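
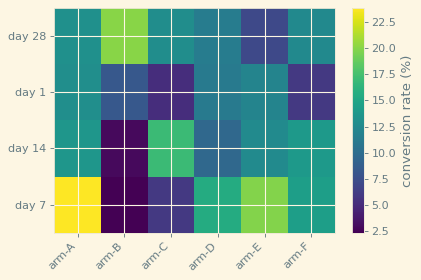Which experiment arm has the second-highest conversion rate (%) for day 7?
Top 3 for day 7: arm-A ≈ 24, arm-E ≈ 20, arm-D ≈ 16.

arm-E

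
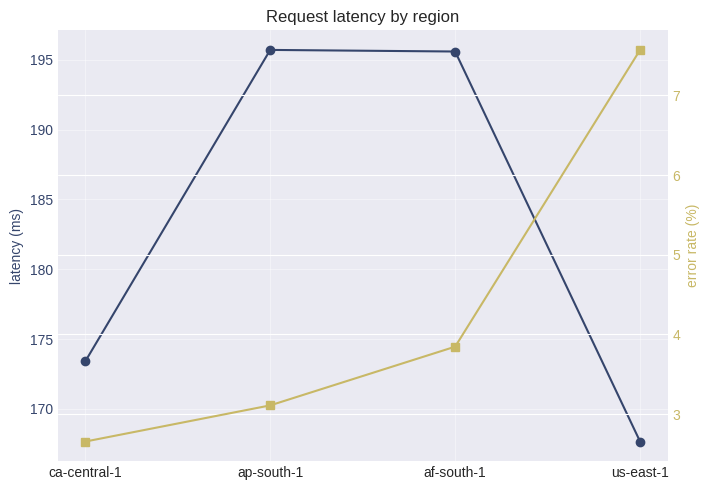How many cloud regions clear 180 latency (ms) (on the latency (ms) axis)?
2

Above 180: ap-south-1, af-south-1.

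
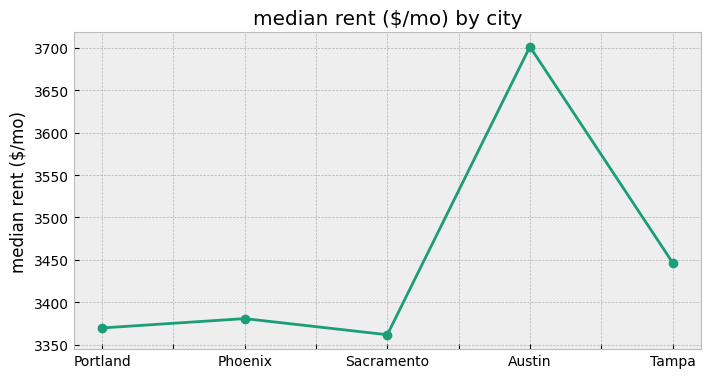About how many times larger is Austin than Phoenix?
≈ 1.09×

Austin ≈ 3700, Phoenix ≈ 3400; 3700/3400 ≈ 1.09.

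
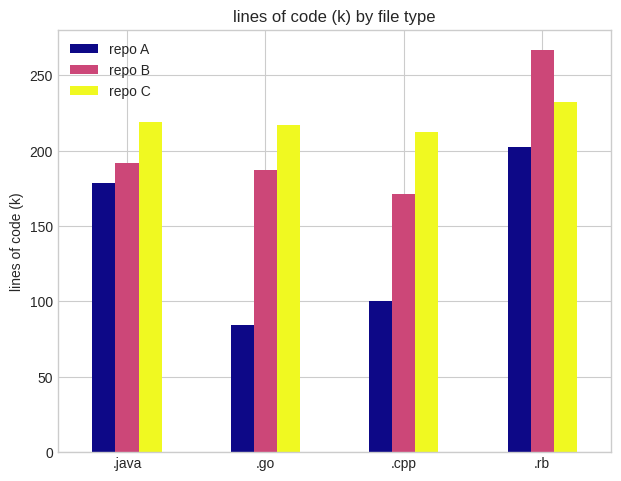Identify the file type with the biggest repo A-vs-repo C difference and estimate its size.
.go, ≈ 150 k

.go: repo A ≈ 75, repo C ≈ 225 → gap ≈ 150. Next-largest (.cpp) is only ≈ 100.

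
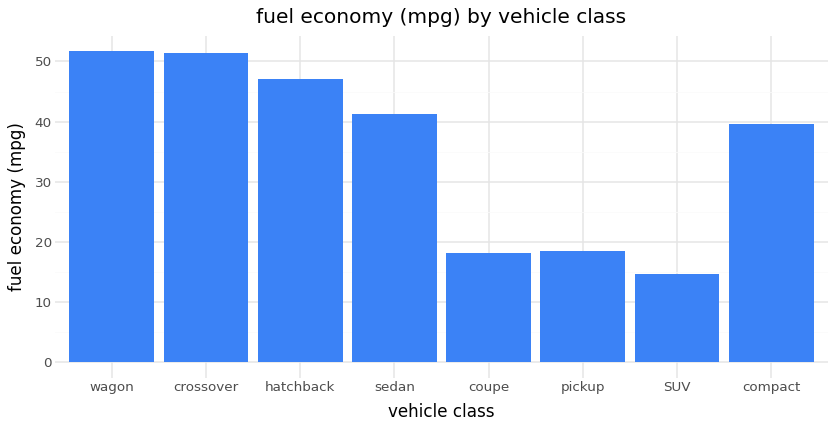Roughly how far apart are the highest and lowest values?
Max wagon ≈ 50, min SUV ≈ 15; range ≈ 35.

≈ 35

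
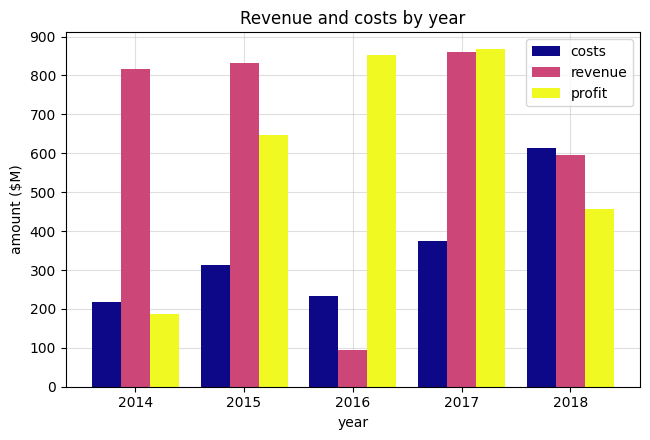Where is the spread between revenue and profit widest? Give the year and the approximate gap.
2016: revenue ≈ 100, profit ≈ 900 → gap ≈ 800. Next-largest (2014) is only ≈ 600.

2016, ≈ 800 $M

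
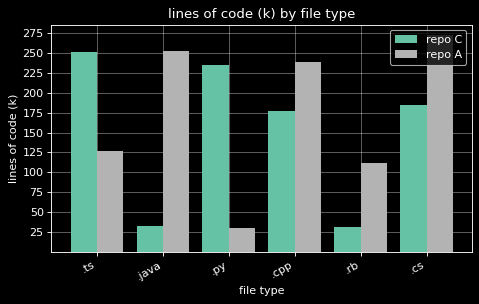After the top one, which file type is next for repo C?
Top 3 for repo C: .ts ≈ 250, .py ≈ 225, .cs ≈ 175.

.py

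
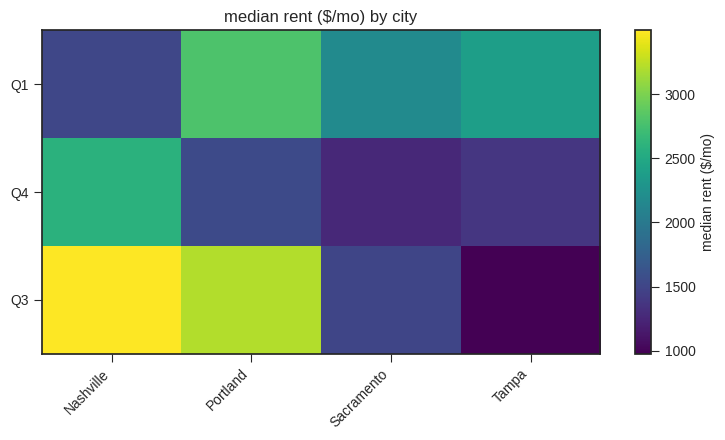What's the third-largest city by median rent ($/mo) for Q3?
Sacramento

Top 4 for Q3: Nashville ≈ 3500, Portland ≈ 3000, Sacramento ≈ 1500, Tampa ≈ 1000.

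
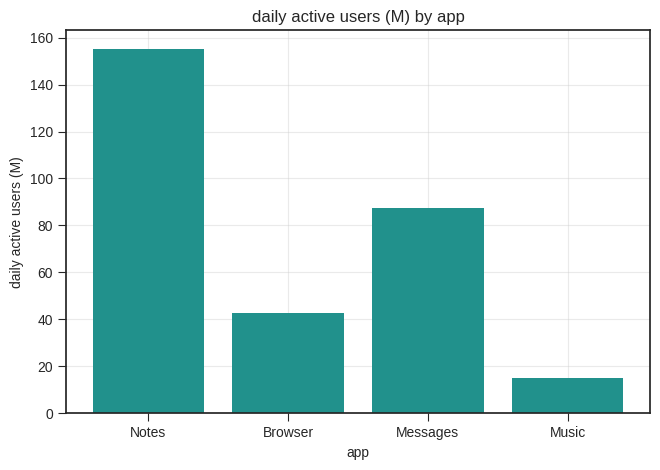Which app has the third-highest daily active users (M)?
Top 4: Notes ≈ 160, Messages ≈ 80, Browser ≈ 40, Music ≈ 20.

Browser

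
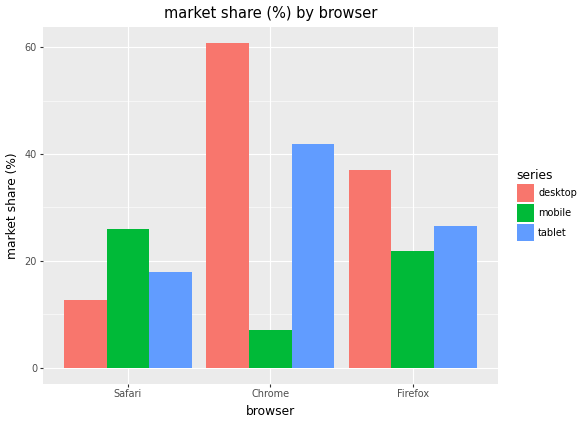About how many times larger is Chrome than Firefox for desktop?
≈ 1.5×

Chrome ≈ 60, Firefox ≈ 40; 60/40 ≈ 1.5.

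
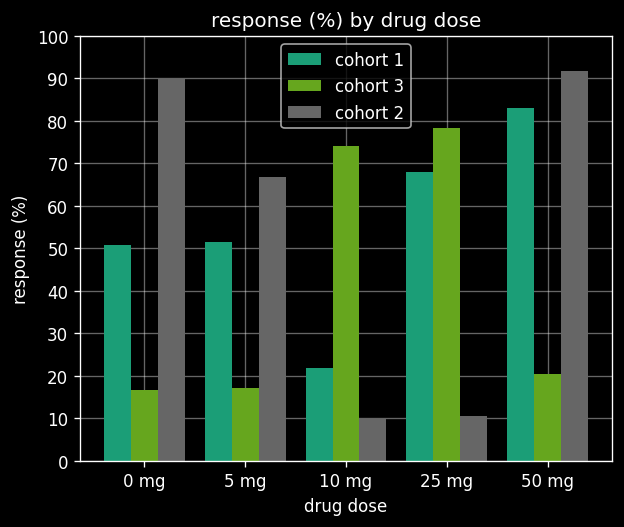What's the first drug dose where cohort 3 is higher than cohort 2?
10 mg

5 mg: cohort 3 ≈ 20 vs cohort 2 ≈ 70 (not yet); 10 mg: cohort 3 ≈ 70 vs cohort 2 ≈ 10 (first crossover).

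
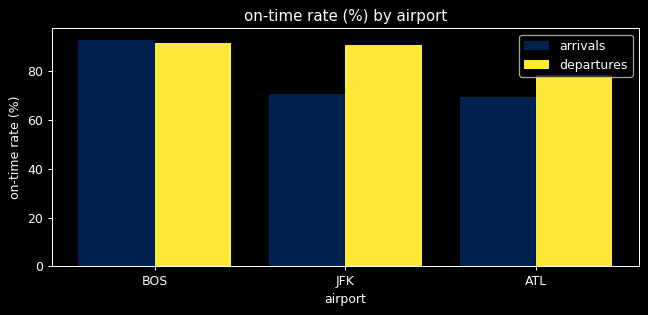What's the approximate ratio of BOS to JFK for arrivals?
BOS ≈ 90, JFK ≈ 70; 90/70 ≈ 1.29.

≈ 1.29×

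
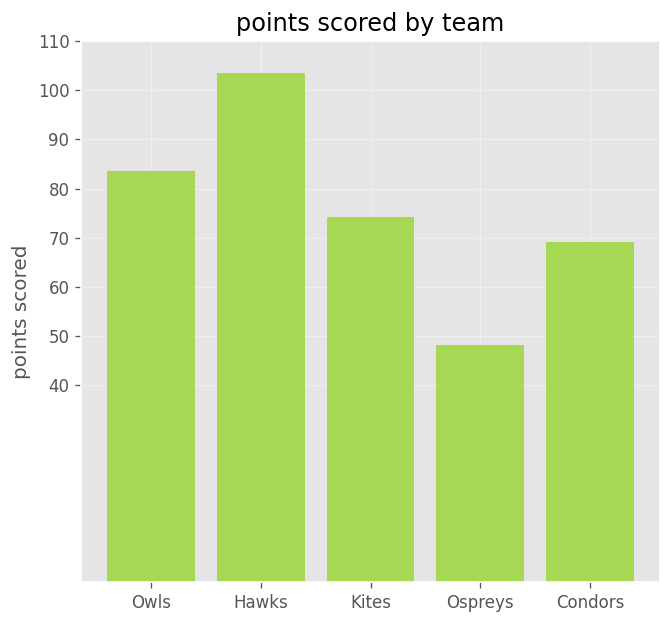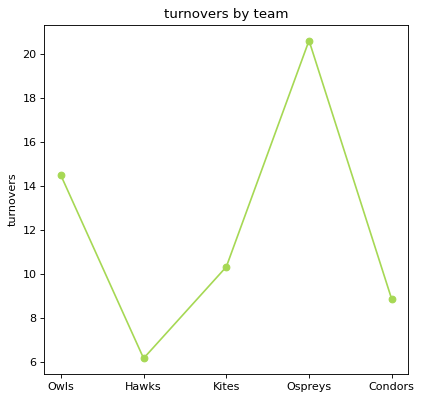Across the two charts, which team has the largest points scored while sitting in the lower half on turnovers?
Hawks

Chart 2 median turnovers ≈ 10; below-median teams: Hawks, Condors. Among those, Hawks has the highest points scored (≈ 100).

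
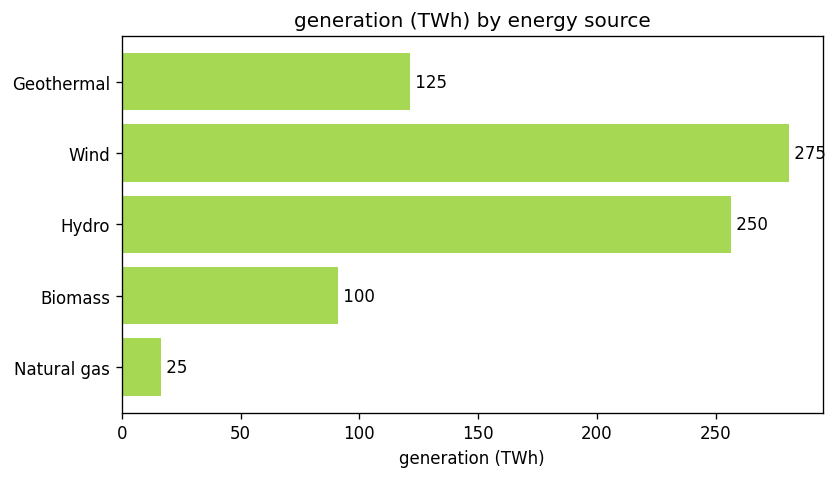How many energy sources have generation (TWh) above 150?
2

Above 150: Wind, Hydro.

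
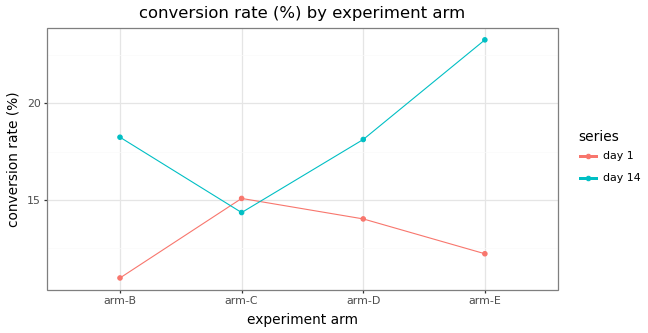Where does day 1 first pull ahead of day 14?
arm-C

arm-B: day 1 ≈ 10 vs day 14 ≈ 18 (not yet); arm-C: day 1 ≈ 16 vs day 14 ≈ 14 (first crossover).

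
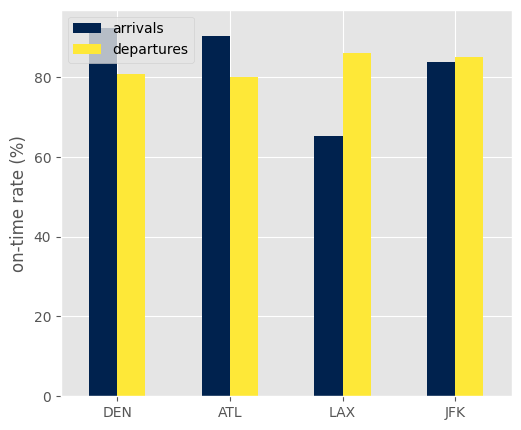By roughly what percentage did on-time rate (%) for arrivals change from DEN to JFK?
DEN ≈ 90, JFK ≈ 80; (80 − 90) / 90 ≈ -11.1%.

≈ -11.1%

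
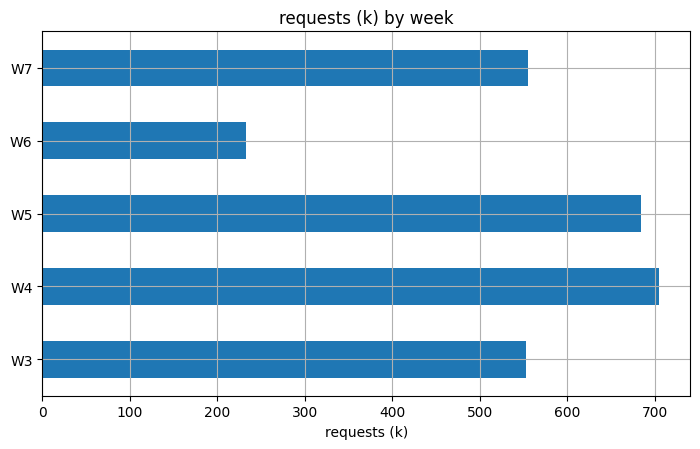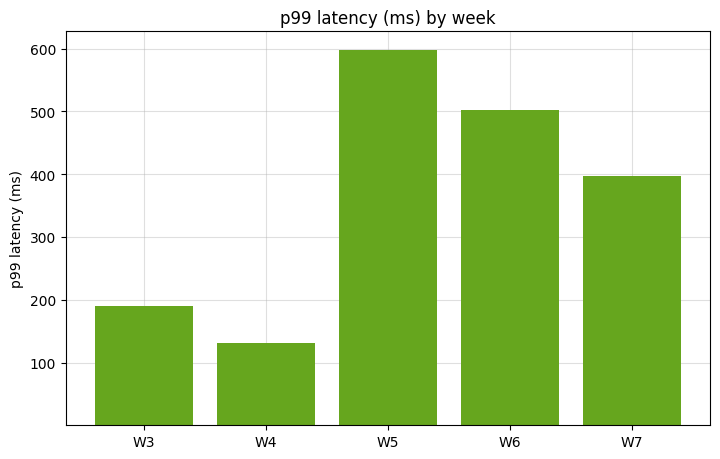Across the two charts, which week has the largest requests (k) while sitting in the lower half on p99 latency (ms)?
Chart 2 median p99 latency (ms) ≈ 400; below-median weeks: W3, W4. Among those, W4 has the highest requests (k) (≈ 700).

W4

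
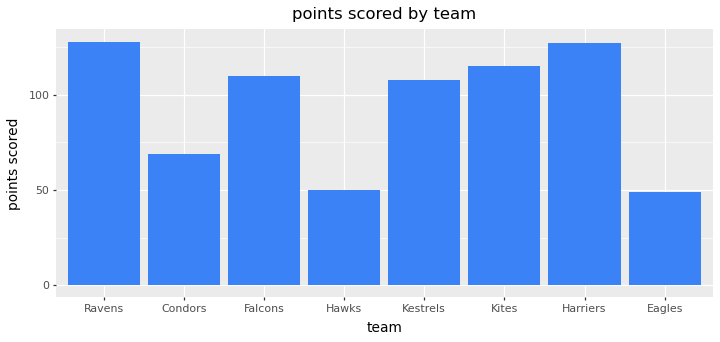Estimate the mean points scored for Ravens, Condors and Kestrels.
(120 + 60 + 100) / 3 ≈ 93.

≈ 93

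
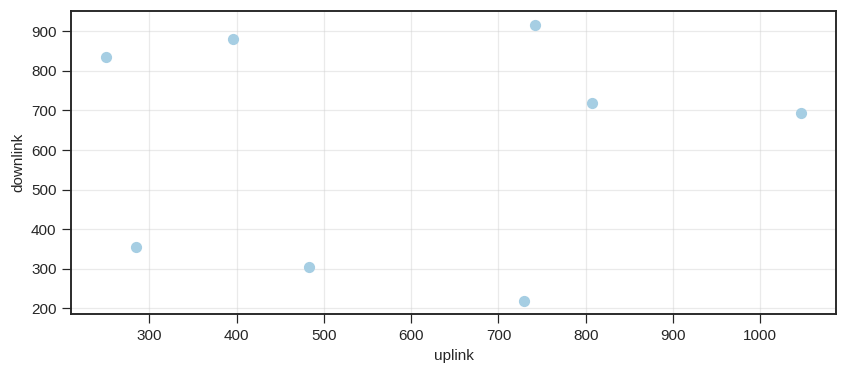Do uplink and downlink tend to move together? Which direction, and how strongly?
Points are roughly uncorrelated; weak (|r| ≈ 0.1).

no clear correlation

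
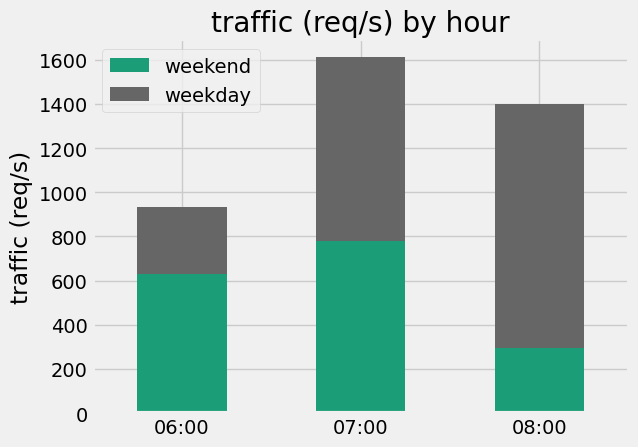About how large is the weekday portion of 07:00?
≈ 800

weekday top ≈ 1600, bottom ≈ 800; segment ≈ 800.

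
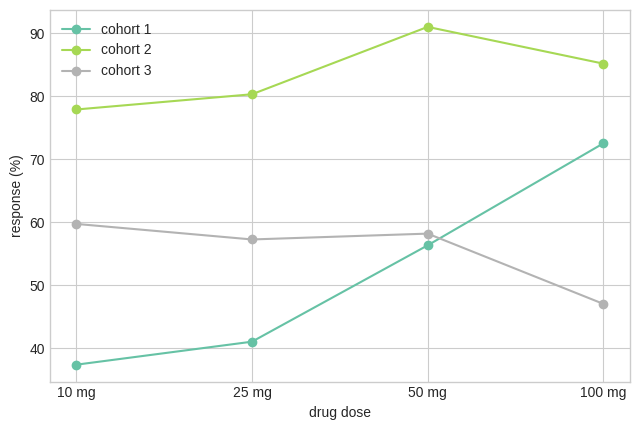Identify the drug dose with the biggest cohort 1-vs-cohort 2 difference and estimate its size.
10 mg, ≈ 45 %

10 mg: cohort 1 ≈ 35, cohort 2 ≈ 80 → gap ≈ 45. Next-largest (25 mg) is only ≈ 40.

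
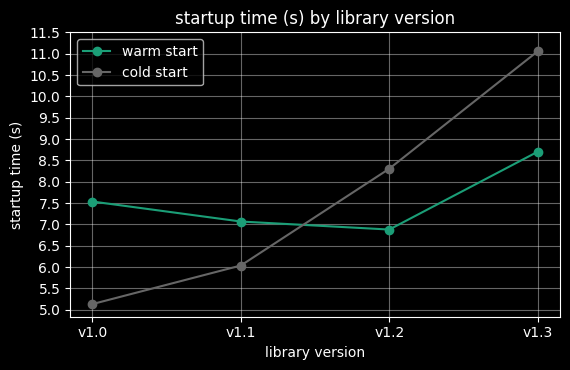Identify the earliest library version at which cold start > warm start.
v1.2

v1.1: cold start ≈ 6.0 vs warm start ≈ 7.0 (not yet); v1.2: cold start ≈ 8.5 vs warm start ≈ 7.0 (first crossover).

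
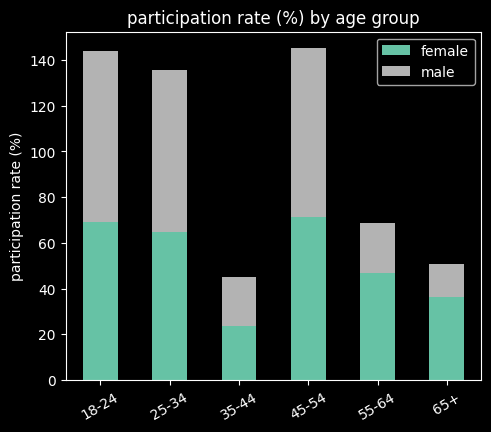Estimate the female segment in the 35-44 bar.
female top ≈ 20, bottom ≈ 0; segment ≈ 20.

≈ 20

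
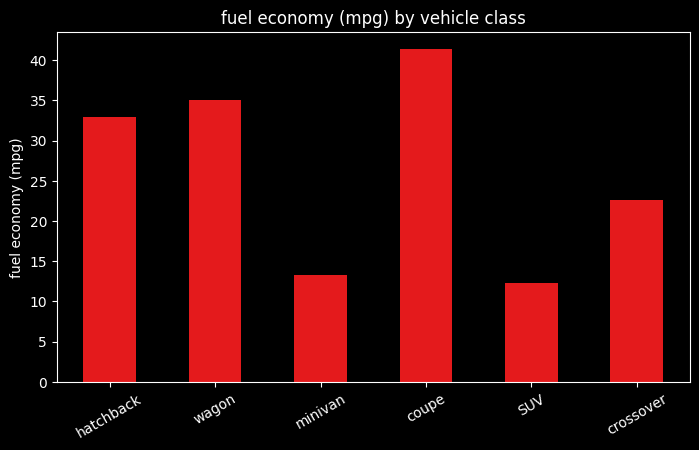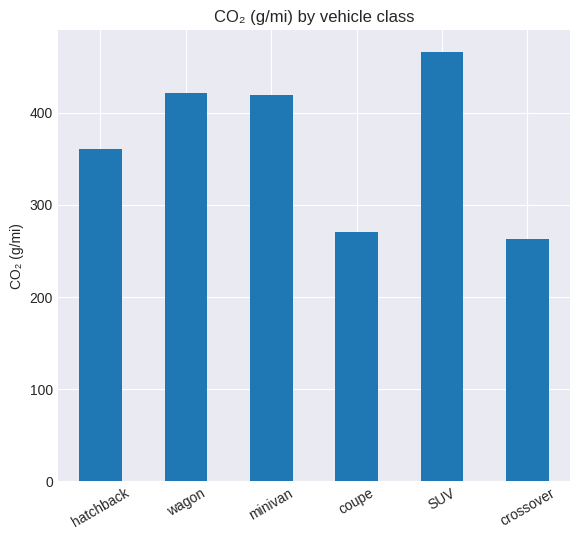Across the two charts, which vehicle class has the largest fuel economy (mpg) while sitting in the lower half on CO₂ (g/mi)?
Chart 2 median CO₂ (g/mi) ≈ 400; below-median vehicle classes: hatchback, coupe, crossover. Among those, coupe has the highest fuel economy (mpg) (≈ 40).

coupe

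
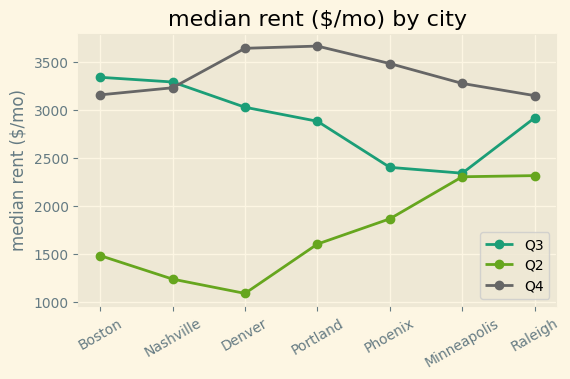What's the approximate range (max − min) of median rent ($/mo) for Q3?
≈ 1000

Max Boston ≈ 3500, min Minneapolis ≈ 2500; range ≈ 1000.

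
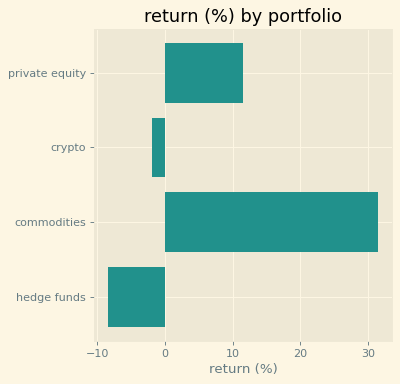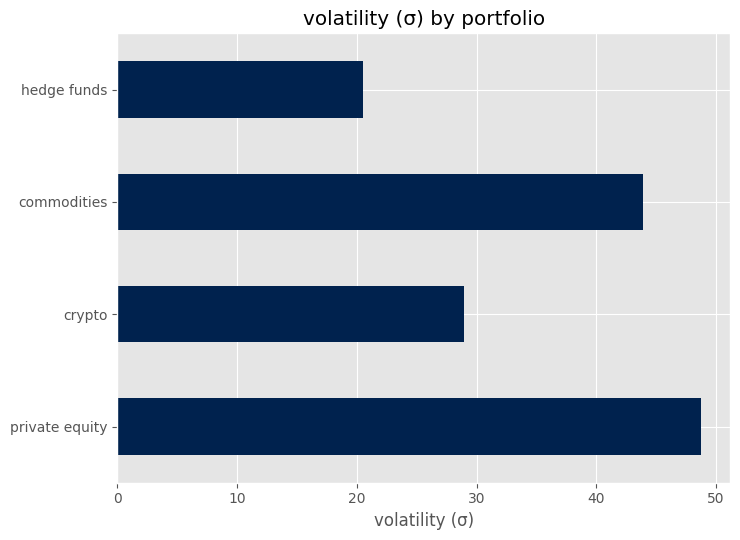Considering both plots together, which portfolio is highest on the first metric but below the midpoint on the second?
Chart 2 median volatility (σ) ≈ 35; below-median portfolios: crypto, hedge funds. Among those, crypto has the highest return (%) (≈ 0).

crypto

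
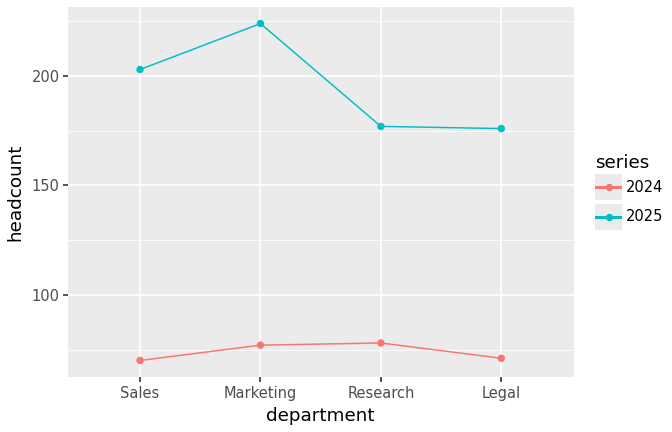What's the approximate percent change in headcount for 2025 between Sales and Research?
≈ -10%

Sales ≈ 200, Research ≈ 180; (180 − 200) / 200 ≈ -10%.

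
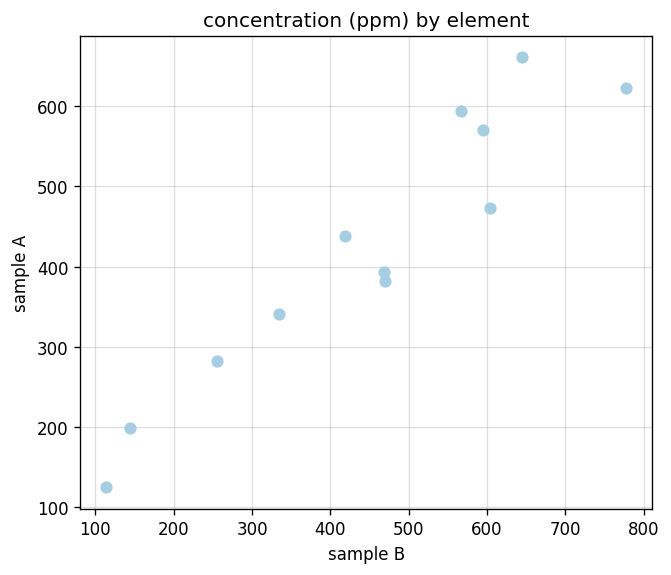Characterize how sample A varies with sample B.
positive, strong

Points are positively correlated; strong (|r| ≈ 0.9).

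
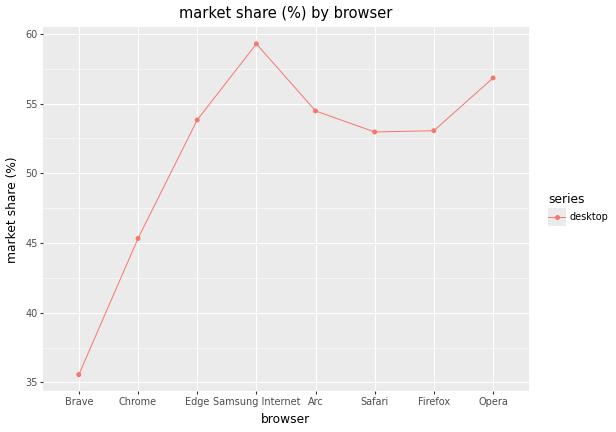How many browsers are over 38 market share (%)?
7

Above 38: Chrome, Edge, Samsung Internet, Arc, Safari, Firefox, Opera.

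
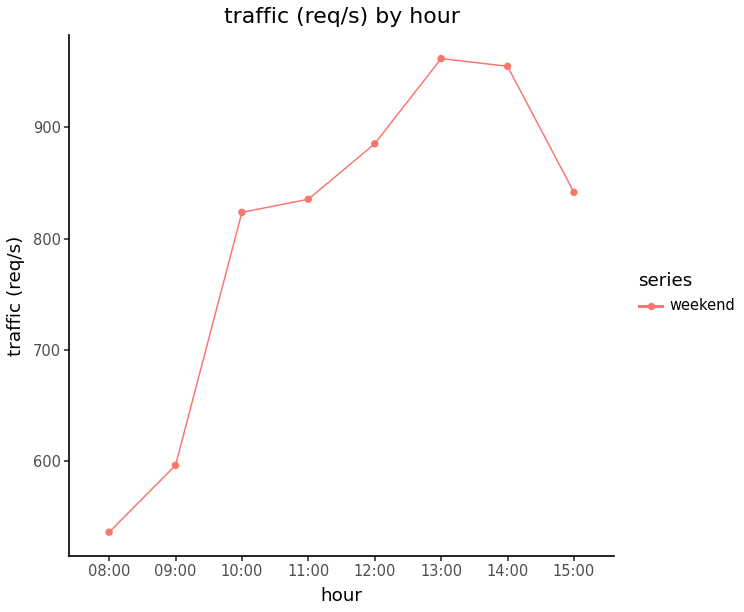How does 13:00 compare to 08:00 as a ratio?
≈ 1.73×

13:00 ≈ 950, 08:00 ≈ 550; 950/550 ≈ 1.73.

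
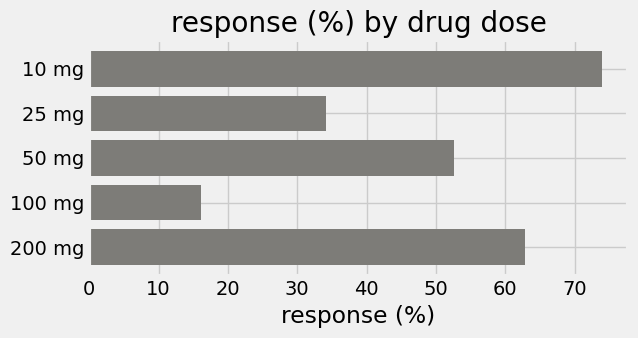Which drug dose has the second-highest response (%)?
200 mg

Top 3: 10 mg ≈ 70, 200 mg ≈ 60, 50 mg ≈ 50.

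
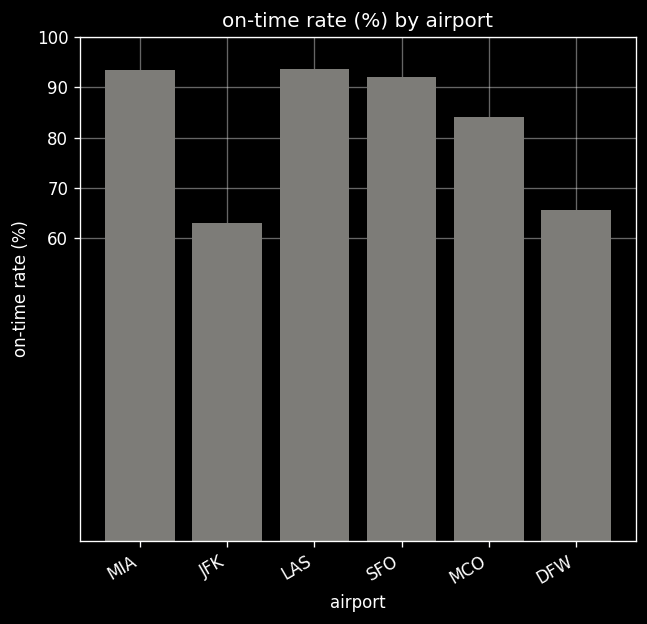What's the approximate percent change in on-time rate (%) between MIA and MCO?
MIA ≈ 90, MCO ≈ 80; (80 − 90) / 90 ≈ -11.1%.

≈ -11.1%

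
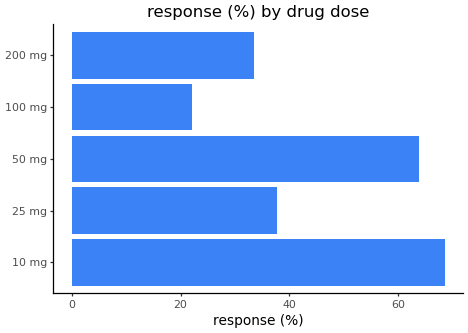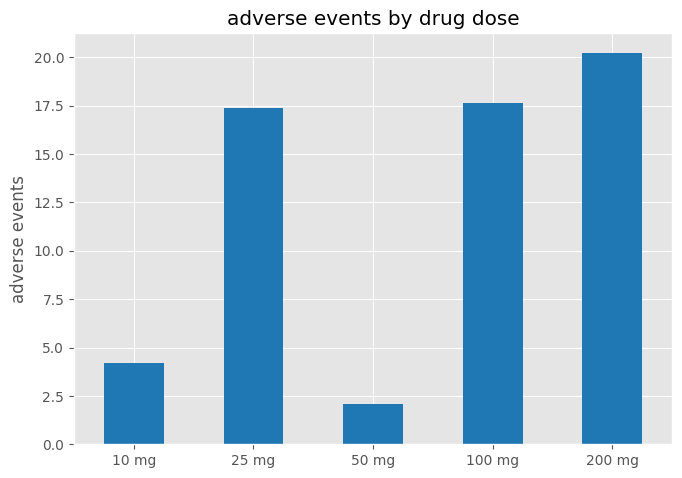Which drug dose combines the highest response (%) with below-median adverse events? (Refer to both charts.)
10 mg

Chart 2 median adverse events ≈ 18; below-median drug doses: 10 mg, 50 mg. Among those, 10 mg has the highest response (%) (≈ 70).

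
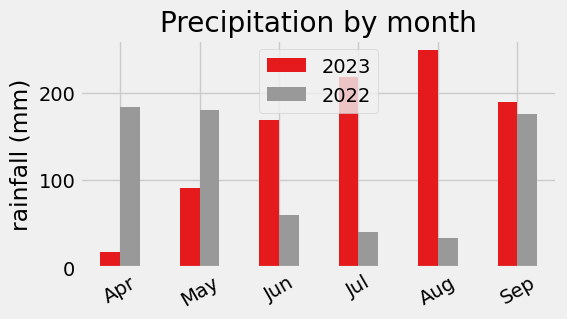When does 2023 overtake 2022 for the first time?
May: 2023 ≈ 100 vs 2022 ≈ 175 (not yet); Jun: 2023 ≈ 175 vs 2022 ≈ 50 (first crossover).

Jun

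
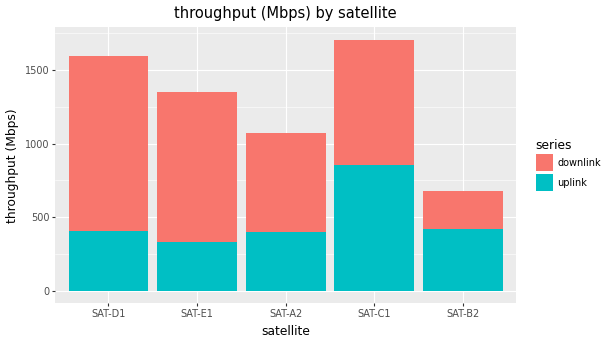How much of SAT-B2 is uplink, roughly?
uplink top ≈ 400, bottom ≈ 0; segment ≈ 400.

≈ 400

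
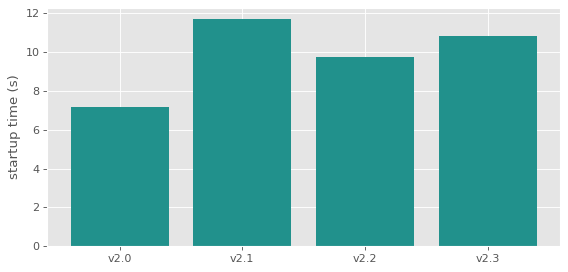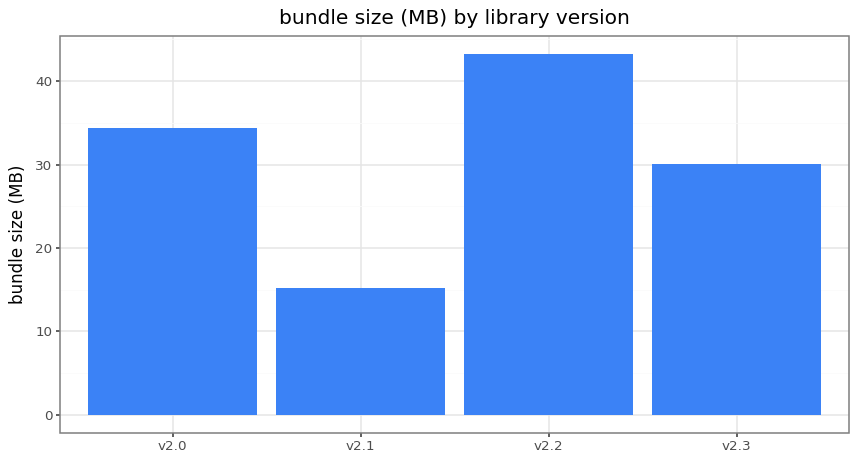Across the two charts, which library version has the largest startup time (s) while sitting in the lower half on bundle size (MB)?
Chart 2 median bundle size (MB) ≈ 30; below-median library versions: v2.1, v2.3. Among those, v2.1 has the highest startup time (s) (≈ 12).

v2.1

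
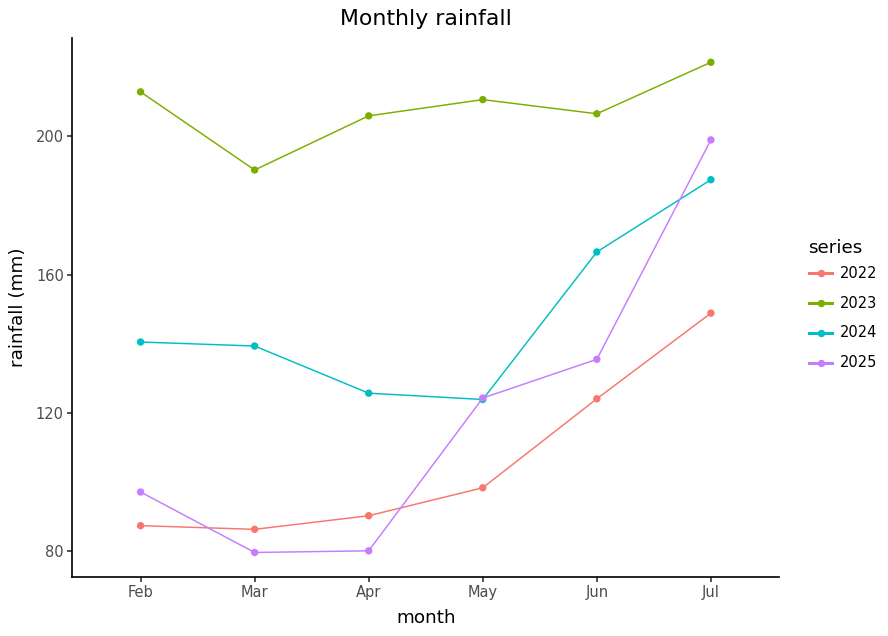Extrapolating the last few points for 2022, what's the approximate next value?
≈ 160

Last three: 100, 120, 140 → slope ≈ 20/step → next ≈ 160.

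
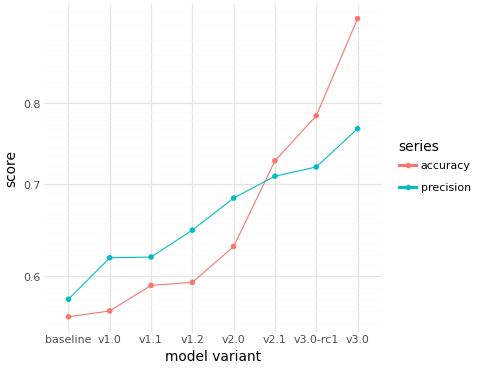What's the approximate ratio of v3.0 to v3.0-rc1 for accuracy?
v3.0 ≈ 0.90, v3.0-rc1 ≈ 0.80; 0.90/0.80 ≈ 1.12.

≈ 1.12×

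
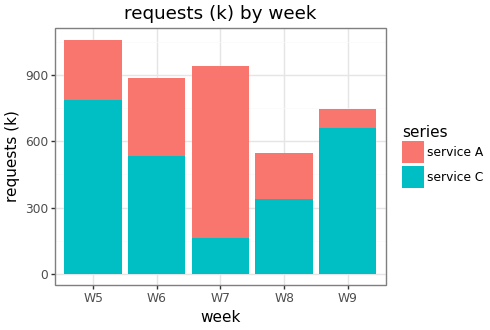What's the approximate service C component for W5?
≈ 800

service C top ≈ 800, bottom ≈ 0; segment ≈ 800.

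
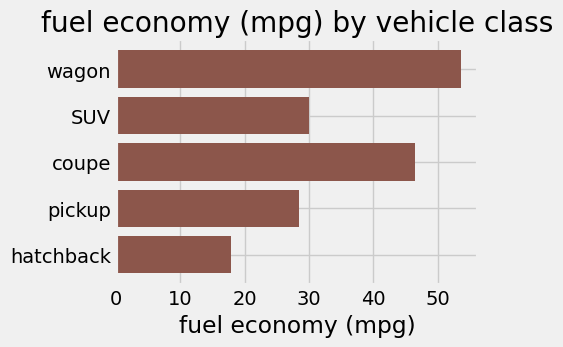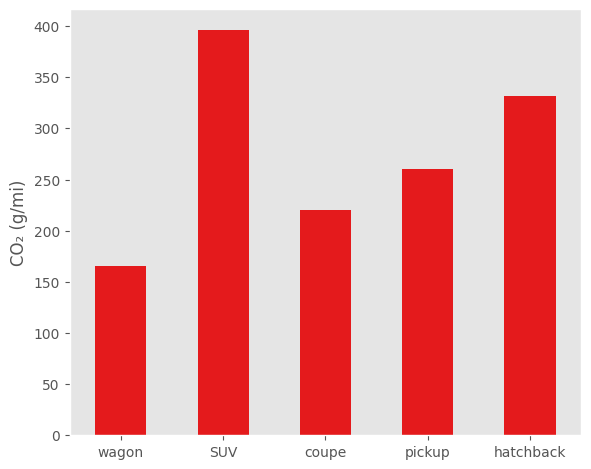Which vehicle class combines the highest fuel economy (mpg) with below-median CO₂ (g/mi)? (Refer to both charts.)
wagon

Chart 2 median CO₂ (g/mi) ≈ 250; below-median vehicle classes: wagon, coupe. Among those, wagon has the highest fuel economy (mpg) (≈ 55).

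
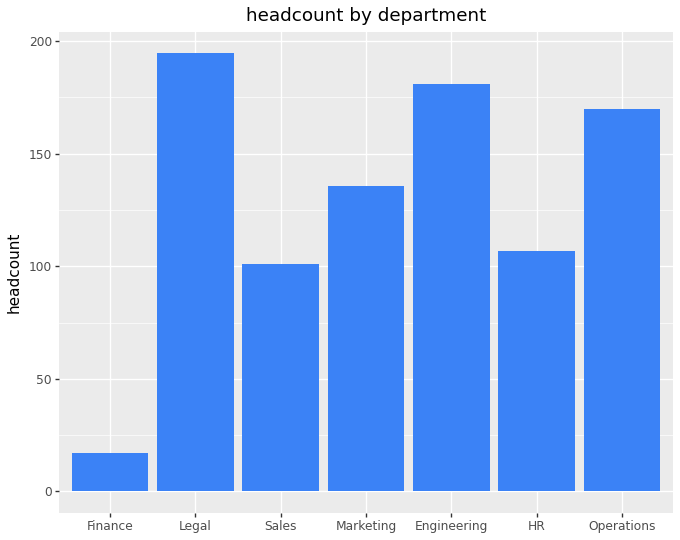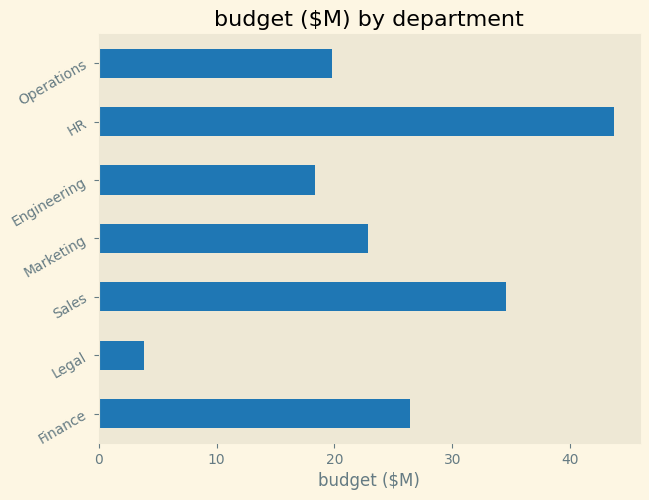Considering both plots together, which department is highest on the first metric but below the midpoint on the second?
Legal

Chart 2 median budget ($M) ≈ 25; below-median departments: Legal, Engineering, Operations. Among those, Legal has the highest headcount (≈ 200).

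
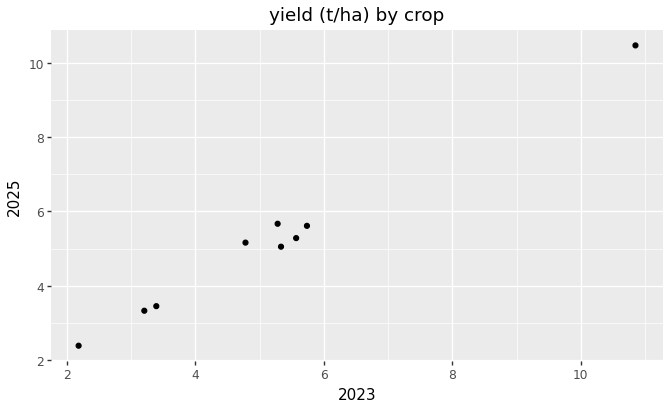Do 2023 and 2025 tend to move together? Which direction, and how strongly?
positive, strong

Points are positively correlated; strong (|r| ≈ 1.0).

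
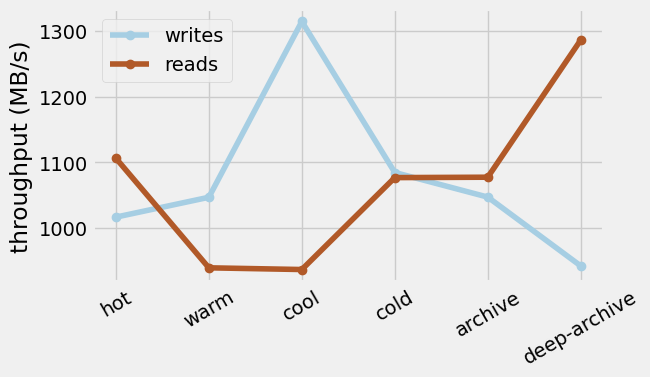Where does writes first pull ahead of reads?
warm

hot: writes ≈ 1000 vs reads ≈ 1100 (not yet); warm: writes ≈ 1050 vs reads ≈ 950 (first crossover).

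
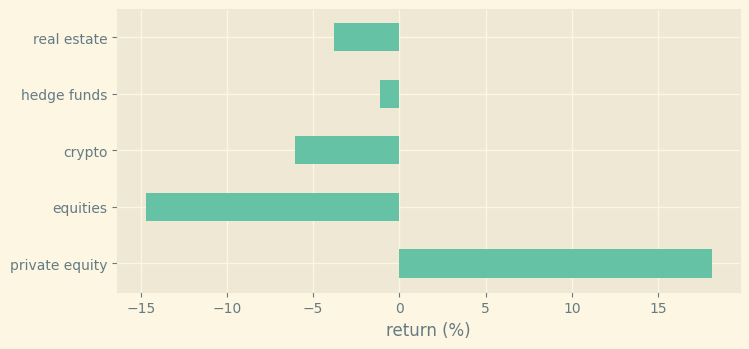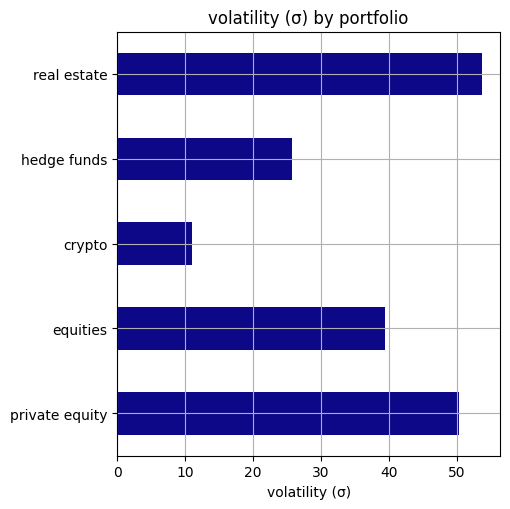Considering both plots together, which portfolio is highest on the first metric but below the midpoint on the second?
Chart 2 median volatility (σ) ≈ 40; below-median portfolios: crypto, hedge funds. Among those, hedge funds has the highest return (%) (≈ -2).

hedge funds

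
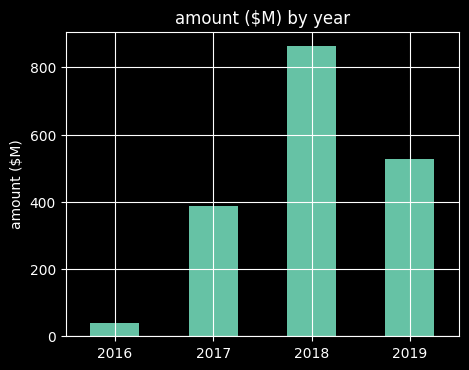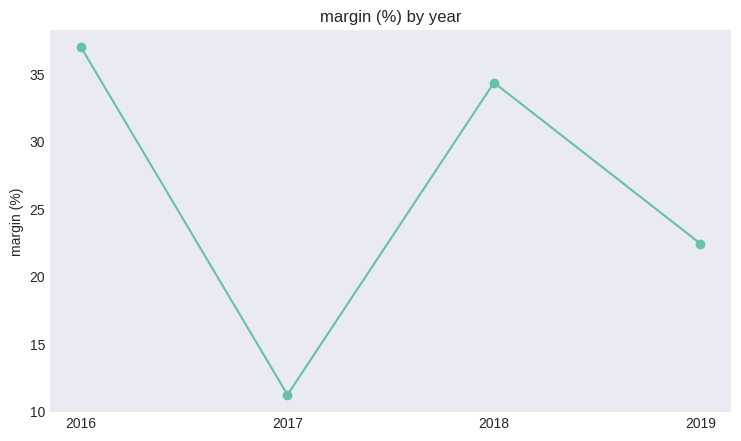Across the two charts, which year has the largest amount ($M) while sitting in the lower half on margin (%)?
Chart 2 median margin (%) ≈ 30; below-median years: 2017, 2019. Among those, 2019 has the highest amount ($M) (≈ 500).

2019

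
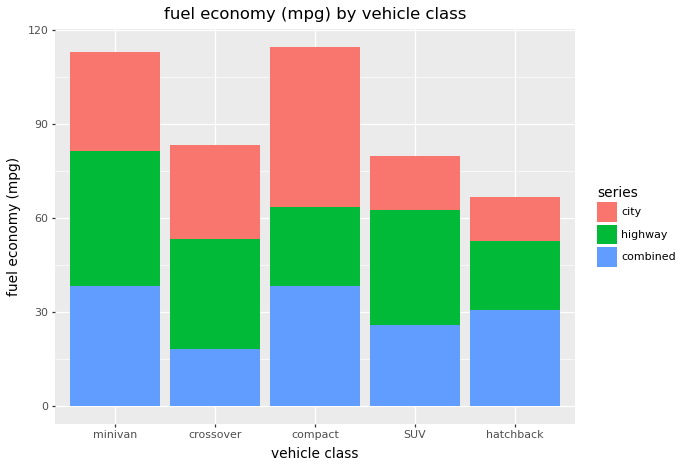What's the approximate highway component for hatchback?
highway top ≈ 50, bottom ≈ 30; segment ≈ 20.

≈ 20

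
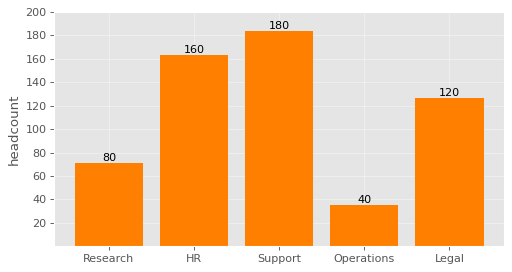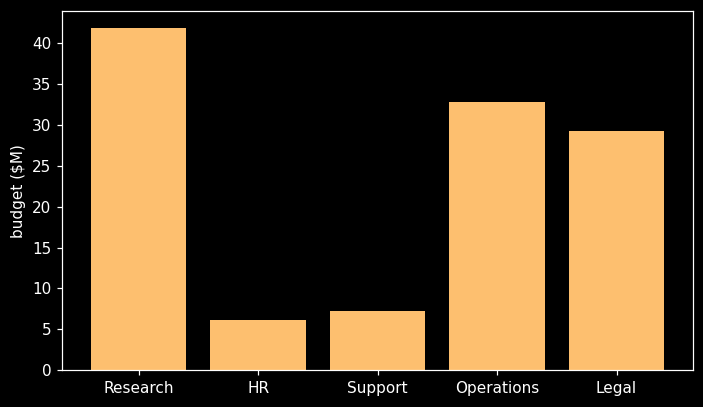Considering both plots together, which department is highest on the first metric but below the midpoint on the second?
Support

Chart 2 median budget ($M) ≈ 30; below-median departments: HR, Support. Among those, Support has the highest headcount (≈ 180).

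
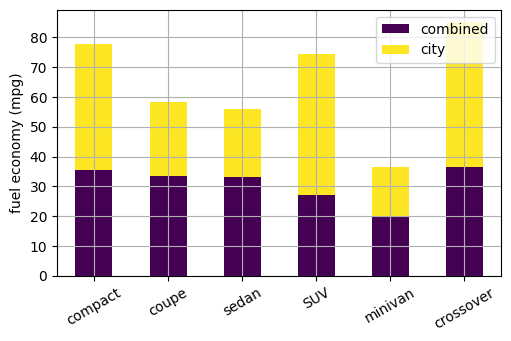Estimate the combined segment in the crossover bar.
combined top ≈ 40, bottom ≈ 0; segment ≈ 40.

≈ 40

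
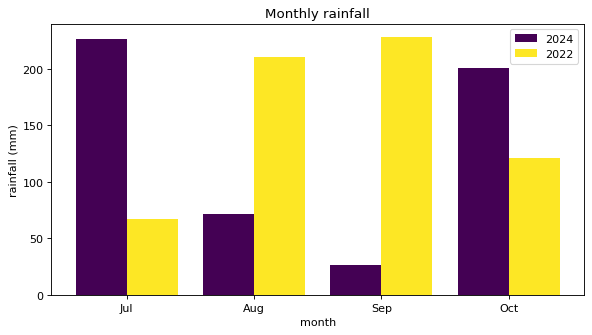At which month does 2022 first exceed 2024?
Jul: 2022 ≈ 60 vs 2024 ≈ 220 (not yet); Aug: 2022 ≈ 220 vs 2024 ≈ 80 (first crossover).

Aug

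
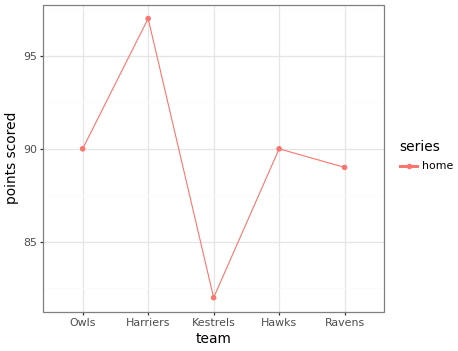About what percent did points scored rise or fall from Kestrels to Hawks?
≈ +9.8%

Kestrels ≈ 82, Hawks ≈ 90; (90 − 82) / 82 ≈ +9.8%.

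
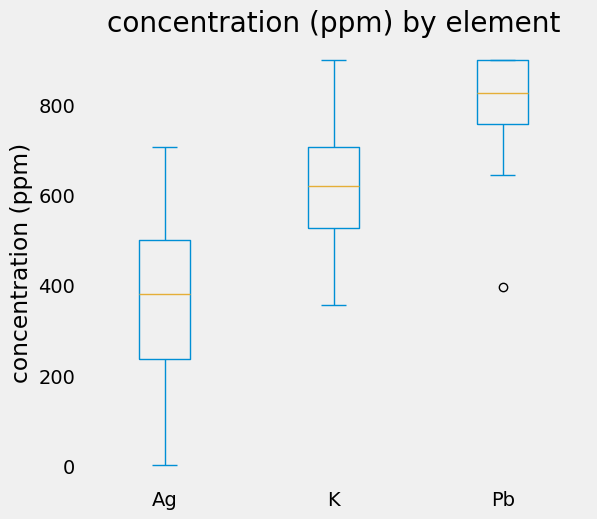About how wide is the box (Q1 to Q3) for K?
Q3 ≈ 700, Q1 ≈ 550; IQR ≈ 150.

≈ 150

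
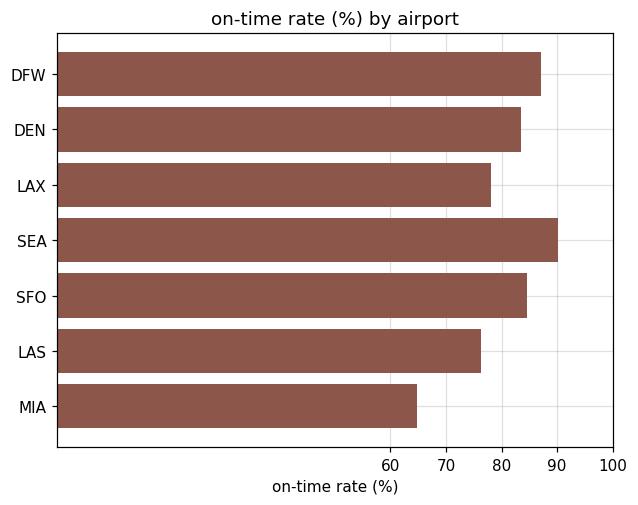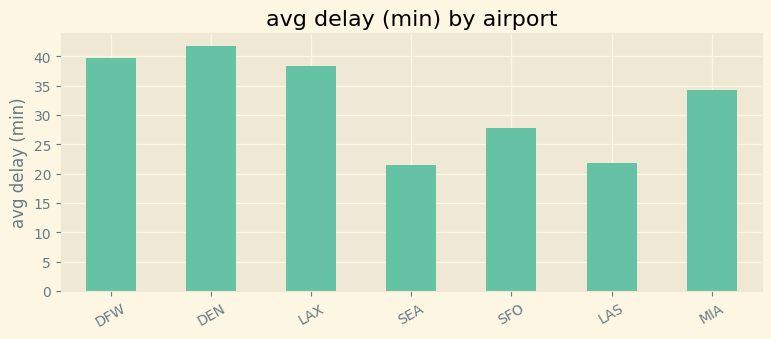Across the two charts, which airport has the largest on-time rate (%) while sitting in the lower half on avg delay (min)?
Chart 2 median avg delay (min) ≈ 35; below-median airports: SEA, SFO, LAS. Among those, SEA has the highest on-time rate (%) (≈ 90).

SEA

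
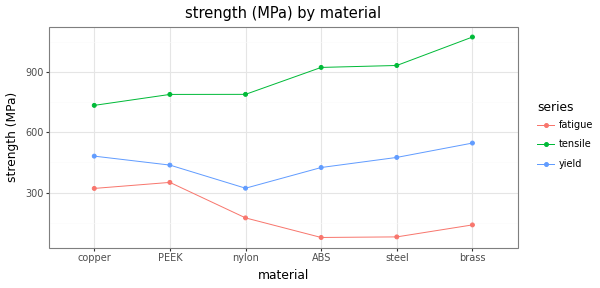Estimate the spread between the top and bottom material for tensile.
Max brass ≈ 1100, min copper ≈ 700; range ≈ 400.

≈ 400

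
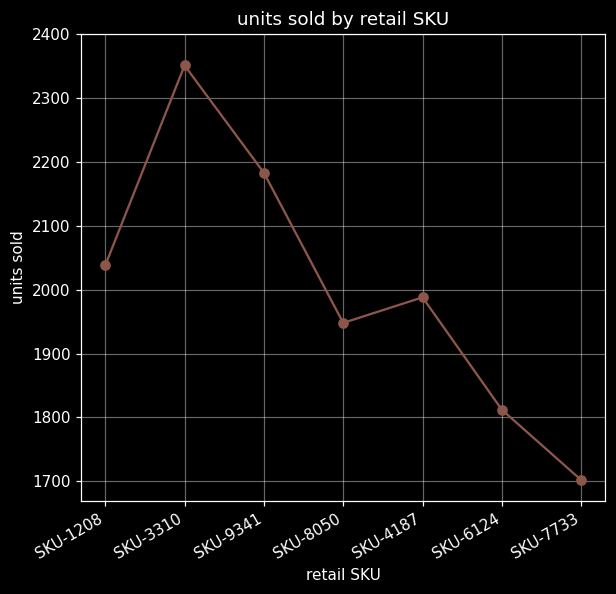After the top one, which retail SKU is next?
SKU-9341

Top 3: SKU-3310 ≈ 2400, SKU-9341 ≈ 2200, SKU-1208 ≈ 2000.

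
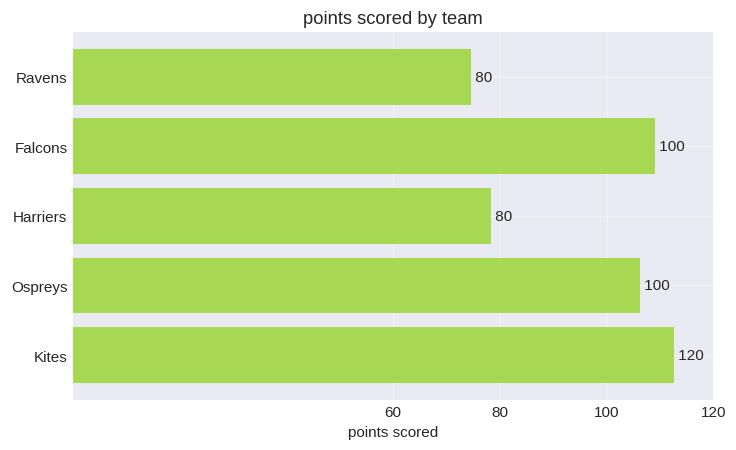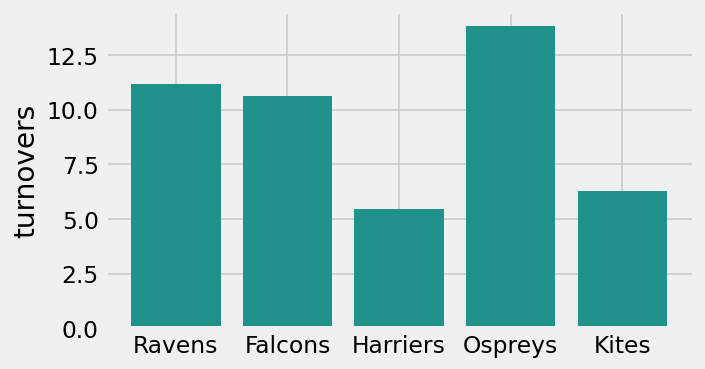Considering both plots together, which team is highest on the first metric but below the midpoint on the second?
Kites

Chart 2 median turnovers ≈ 10; below-median teams: Harriers, Kites. Among those, Kites has the highest points scored (≈ 120).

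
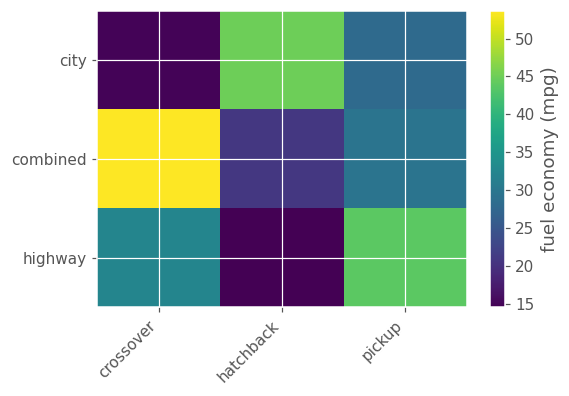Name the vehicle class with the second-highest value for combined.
Top 3 for combined: crossover ≈ 55, pickup ≈ 30, hatchback ≈ 20.

pickup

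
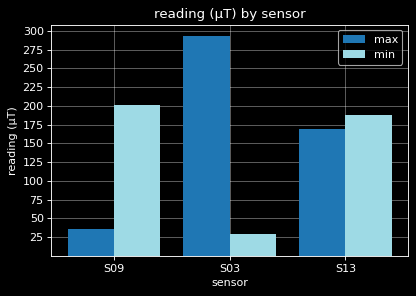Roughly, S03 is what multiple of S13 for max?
S03 ≈ 300, S13 ≈ 175; 300/175 ≈ 1.71.

≈ 1.71×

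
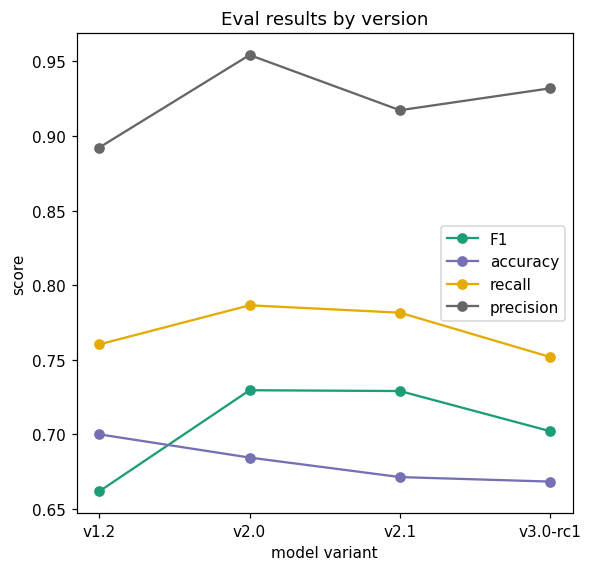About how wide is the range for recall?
≈ 0.05

Max v2.0 ≈ 0.80, min v3.0-rc1 ≈ 0.75; range ≈ 0.05.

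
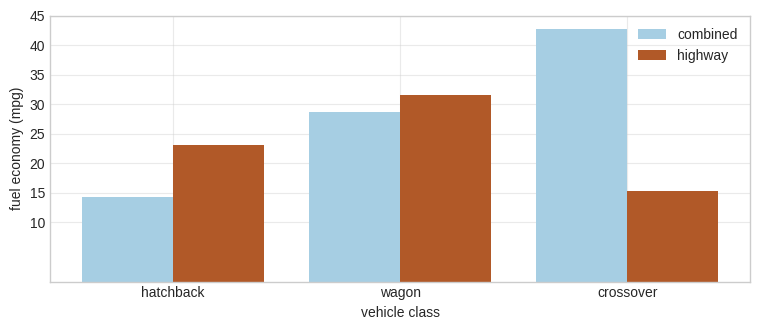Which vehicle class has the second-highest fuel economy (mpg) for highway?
Top 3 for highway: wagon ≈ 30, hatchback ≈ 25, crossover ≈ 15.

hatchback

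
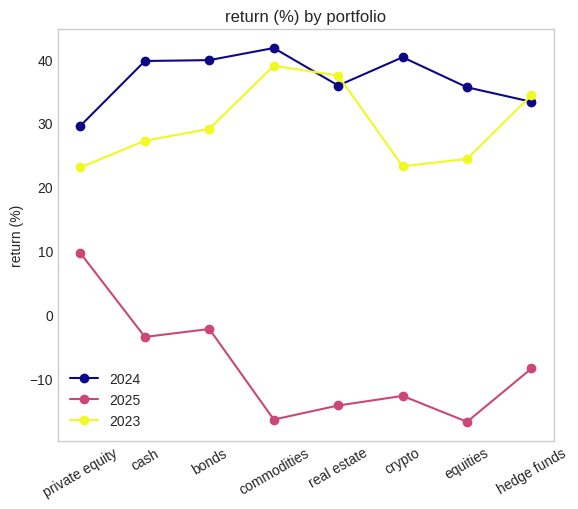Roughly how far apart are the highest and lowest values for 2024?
≈ 10

Max commodities ≈ 40, min private equity ≈ 30; range ≈ 10.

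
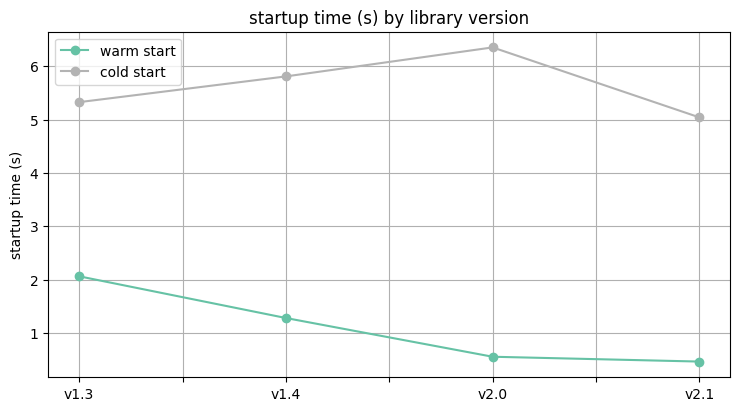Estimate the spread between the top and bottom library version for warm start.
≈ 1.5

Max v1.3 ≈ 2.0, min v2.1 ≈ 0.5; range ≈ 1.5.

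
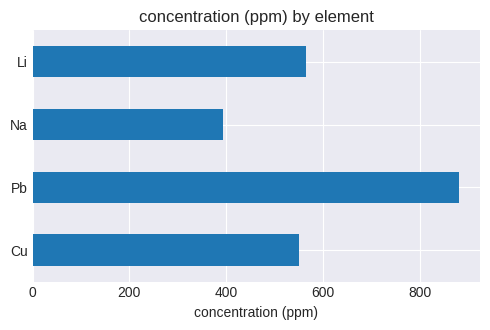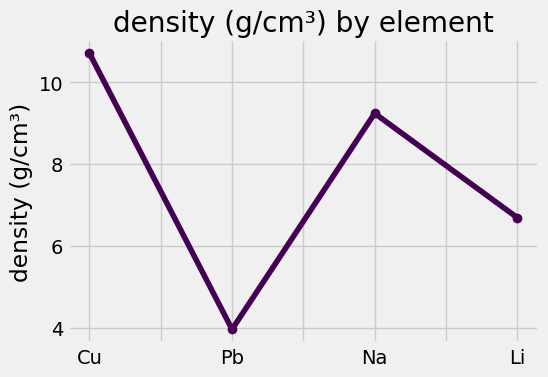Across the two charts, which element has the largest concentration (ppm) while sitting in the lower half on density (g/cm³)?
Chart 2 median density (g/cm³) ≈ 8; below-median elements: Pb, Li. Among those, Pb has the highest concentration (ppm) (≈ 900).

Pb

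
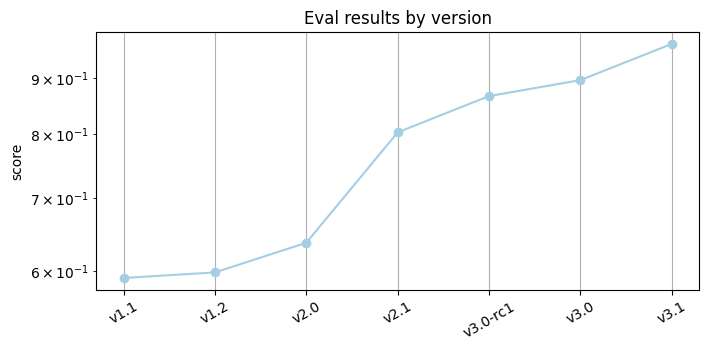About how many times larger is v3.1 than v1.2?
≈ 1.58×

v3.1 ≈ 0.95, v1.2 ≈ 0.60; 0.95/0.60 ≈ 1.58.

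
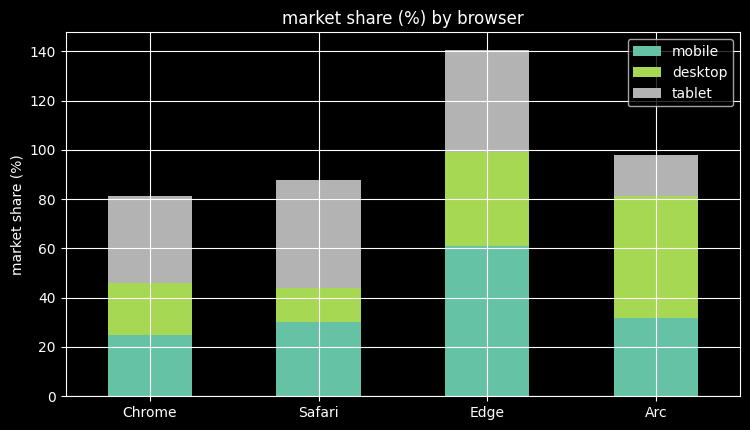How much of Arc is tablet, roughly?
tablet top ≈ 100, bottom ≈ 80; segment ≈ 20.

≈ 20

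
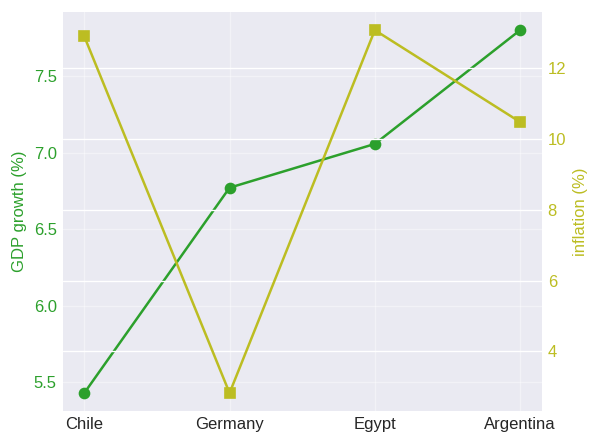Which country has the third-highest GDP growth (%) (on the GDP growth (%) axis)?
Germany

Top 4 (on the GDP growth (%) axis): Argentina ≈ 7.8, Egypt ≈ 7.0, Germany ≈ 6.8, Chile ≈ 5.4.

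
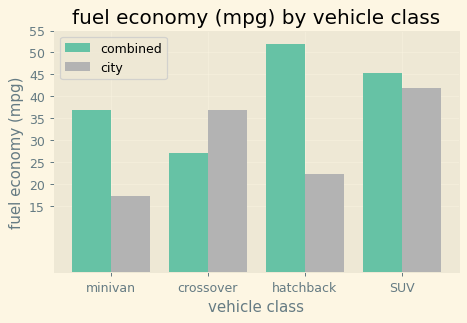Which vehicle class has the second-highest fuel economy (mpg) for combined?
SUV

Top 3 for combined: hatchback ≈ 50, SUV ≈ 45, minivan ≈ 35.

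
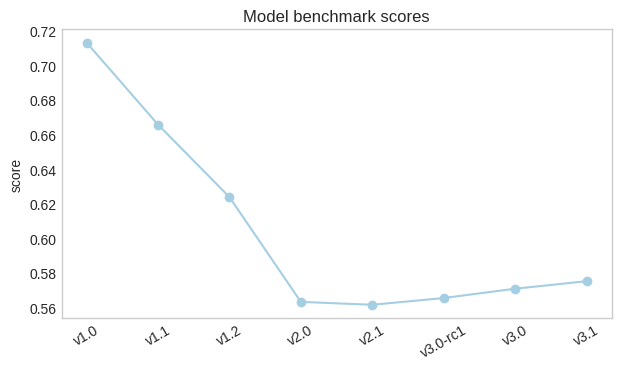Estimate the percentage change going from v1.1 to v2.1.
v1.1 ≈ 0.66, v2.1 ≈ 0.56; (0.56 − 0.66) / 0.66 ≈ -15.2%.

≈ -15.2%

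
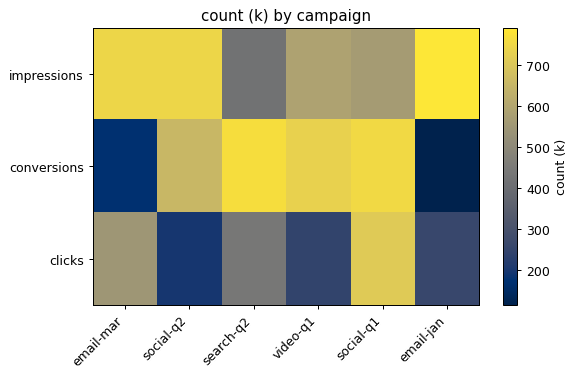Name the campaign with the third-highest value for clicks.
Top 4 for clicks: social-q1 ≈ 700, email-mar ≈ 500, search-q2 ≈ 400, email-jan ≈ 300.

search-q2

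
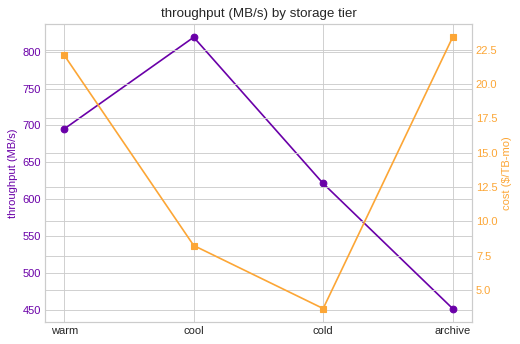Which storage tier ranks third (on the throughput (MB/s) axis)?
Top 4 (on the throughput (MB/s) axis): cool ≈ 800, warm ≈ 700, cold ≈ 600, archive ≈ 450.

cold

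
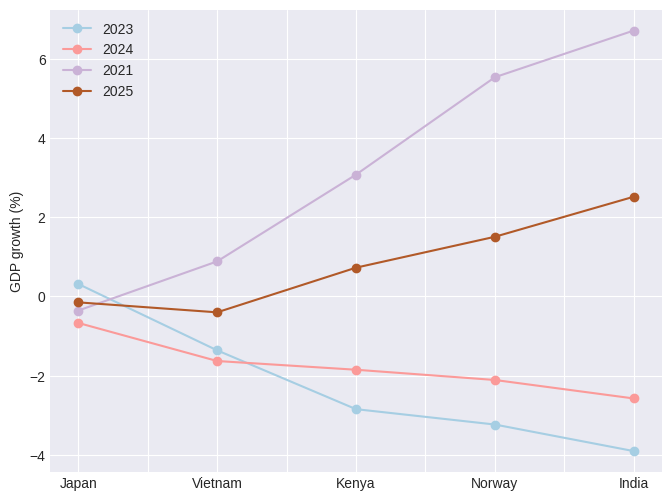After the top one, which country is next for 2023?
Vietnam

Top 3 for 2023: Japan ≈ 0, Vietnam ≈ -1, Kenya ≈ -3.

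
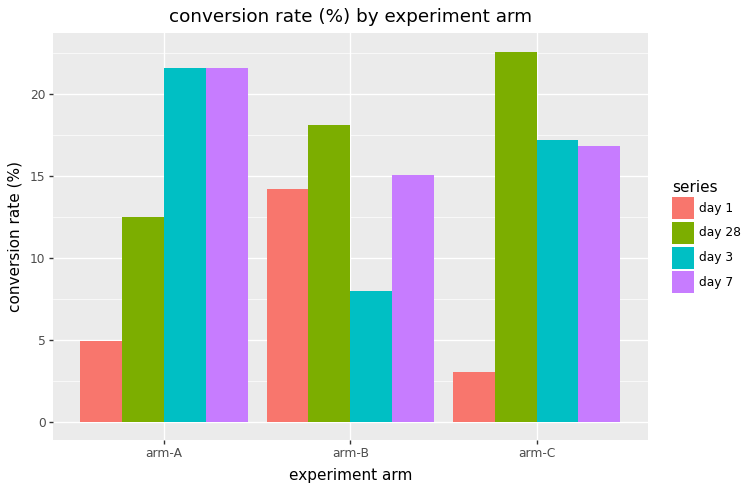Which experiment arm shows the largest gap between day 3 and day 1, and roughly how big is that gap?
arm-A, ≈ 18 %

arm-A: day 3 ≈ 22, day 1 ≈ 4 → gap ≈ 18. Next-largest (arm-C) is only ≈ 14.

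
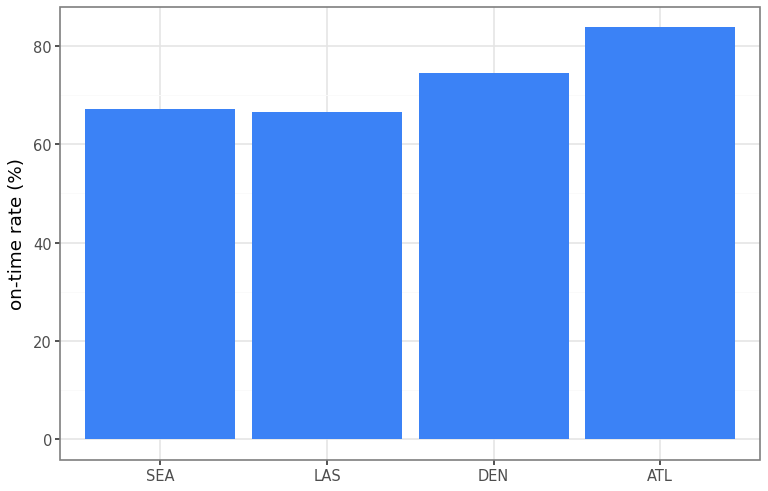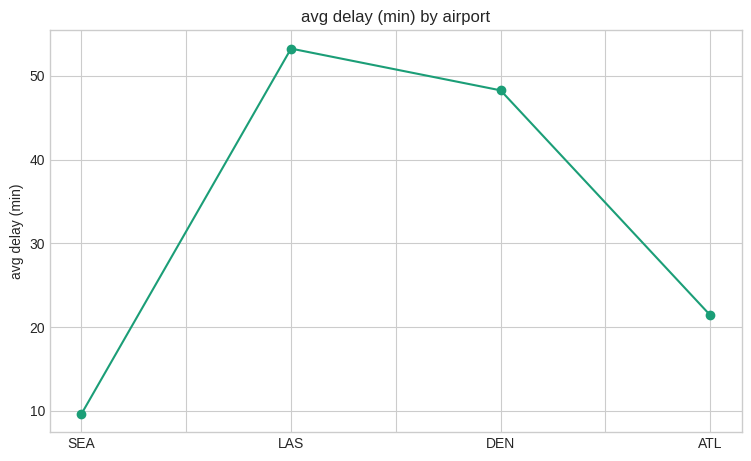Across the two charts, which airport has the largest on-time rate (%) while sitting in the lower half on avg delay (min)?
Chart 2 median avg delay (min) ≈ 35; below-median airports: SEA, ATL. Among those, ATL has the highest on-time rate (%) (≈ 80).

ATL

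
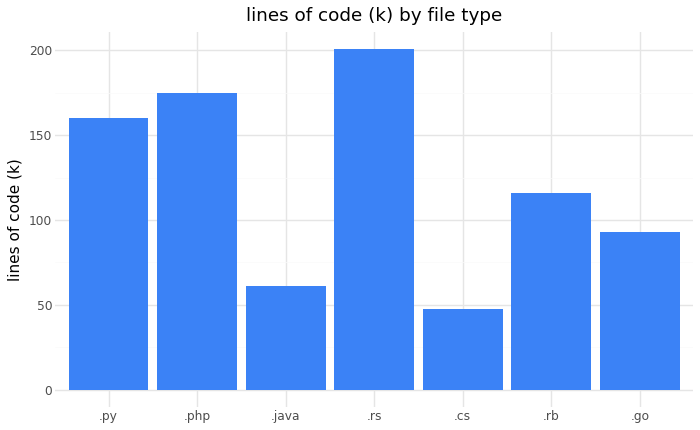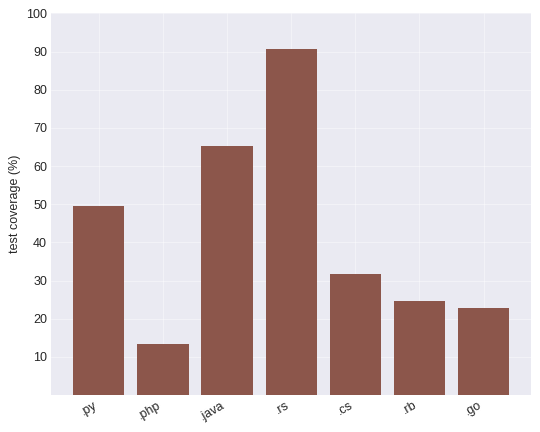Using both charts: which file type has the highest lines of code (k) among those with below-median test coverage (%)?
.php

Chart 2 median test coverage (%) ≈ 30; below-median file types: .php, .rb, .go. Among those, .php has the highest lines of code (k) (≈ 180).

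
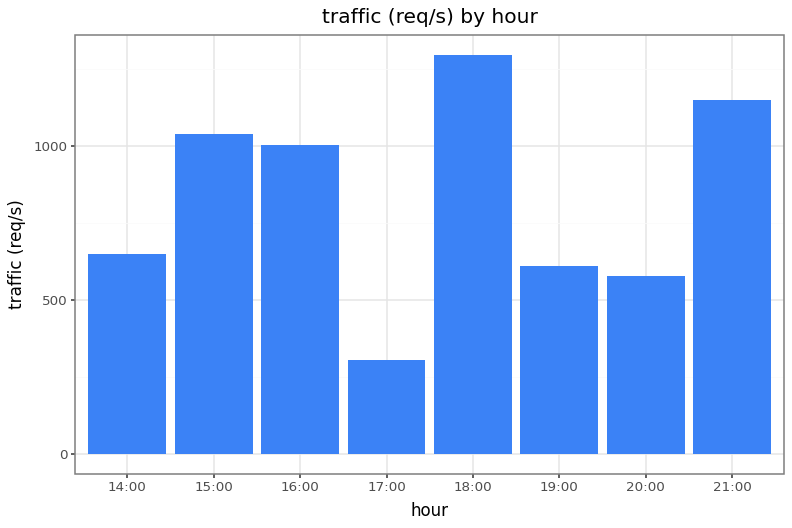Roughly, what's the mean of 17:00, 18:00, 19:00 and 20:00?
(400 + 1200 + 600 + 600) / 4 ≈ 700.

≈ 700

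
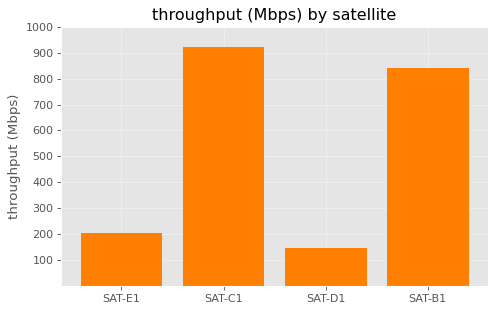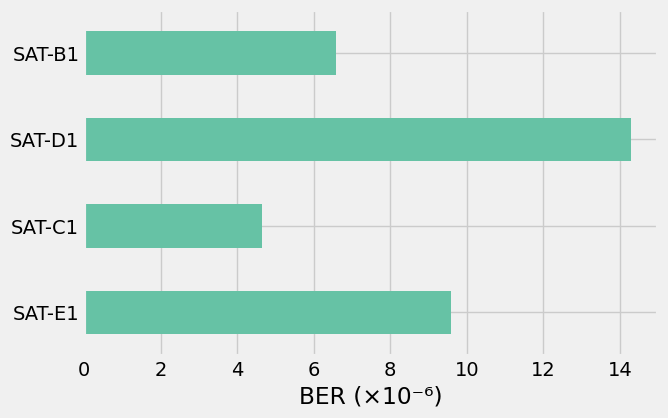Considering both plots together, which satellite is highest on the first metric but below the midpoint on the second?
Chart 2 median BER (×10⁻⁶) ≈ 8; below-median satellites: SAT-C1, SAT-B1. Among those, SAT-C1 has the highest throughput (Mbps) (≈ 900).

SAT-C1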